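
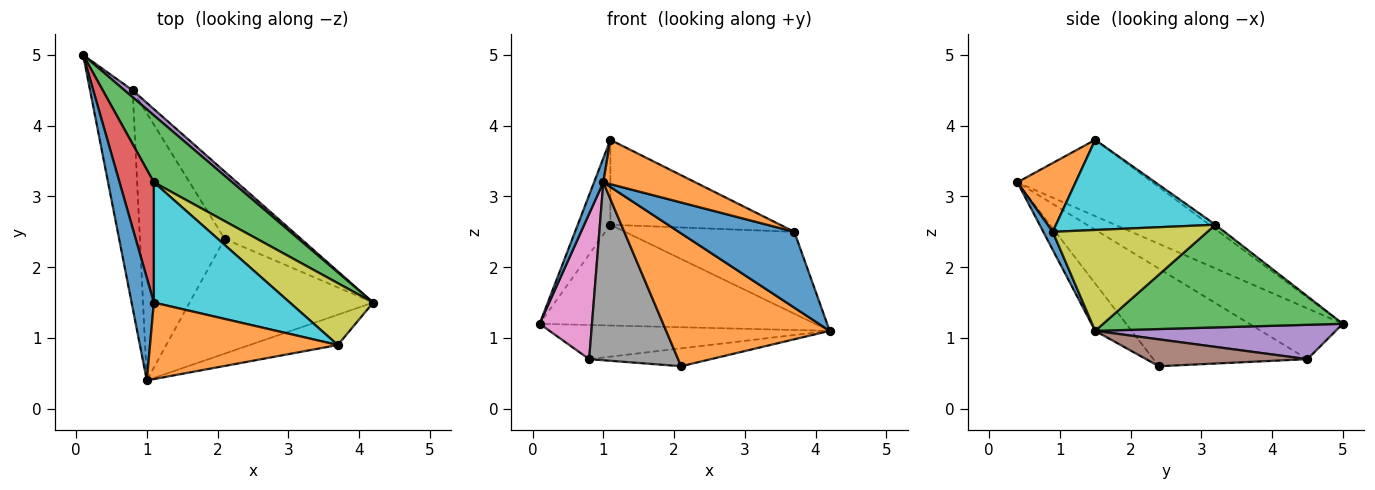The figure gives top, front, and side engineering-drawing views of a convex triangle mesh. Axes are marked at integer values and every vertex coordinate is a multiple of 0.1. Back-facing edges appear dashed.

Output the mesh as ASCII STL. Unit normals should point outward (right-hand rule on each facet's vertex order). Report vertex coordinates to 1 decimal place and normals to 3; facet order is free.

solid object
 facet normal -0.958 -0.066 0.280
  outer loop
   vertex 1.1 1.5 3.8
   vertex 0.1 5.0 1.2
   vertex 1.0 0.4 3.2
  endloop
 endfacet
 facet normal -0.166 -0.746 -0.644
  outer loop
   vertex 2.1 2.4 0.6
   vertex 4.2 1.5 1.1
   vertex 1.0 0.4 3.2
  endloop
 endfacet
 facet normal 0.587 0.674 0.448
  outer loop
   vertex 1.1 3.2 2.6
   vertex 4.2 1.5 1.1
   vertex 0.1 5.0 1.2
  endloop
 endfacet
 facet normal -0.105 0.573 0.812
  outer loop
   vertex 1.1 3.2 2.6
   vertex 0.1 5.0 1.2
   vertex 1.1 1.5 3.8
  endloop
 endfacet
 facet normal 0.644 0.750 0.152
  outer loop
   vertex 0.8 4.5 0.7
   vertex 0.1 5.0 1.2
   vertex 4.2 1.5 1.1
  endloop
 endfacet
 facet normal 0.322 0.243 -0.915
  outer loop
   vertex 0.8 4.5 0.7
   vertex 4.2 1.5 1.1
   vertex 2.1 2.4 0.6
  endloop
 endfacet
 facet normal -0.704 -0.395 -0.591
  outer loop
   vertex 0.8 4.5 0.7
   vertex 1.0 0.4 3.2
   vertex 0.1 5.0 1.2
  endloop
 endfacet
 facet normal -0.692 -0.400 -0.601
  outer loop
   vertex 0.8 4.5 0.7
   vertex 2.1 2.4 0.6
   vertex 1.0 0.4 3.2
  endloop
 endfacet
 facet normal 0.589 0.645 0.487
  outer loop
   vertex 3.7 0.9 2.5
   vertex 4.2 1.5 1.1
   vertex 1.1 3.2 2.6
  endloop
 endfacet
 facet normal 0.476 0.507 0.718
  outer loop
   vertex 3.7 0.9 2.5
   vertex 1.1 3.2 2.6
   vertex 1.1 1.5 3.8
  endloop
 endfacet
 facet normal 0.076 -0.926 -0.370
  outer loop
   vertex 3.7 0.9 2.5
   vertex 1.0 0.4 3.2
   vertex 4.2 1.5 1.1
  endloop
 endfacet
 facet normal 0.302 -0.477 0.825
  outer loop
   vertex 3.7 0.9 2.5
   vertex 1.1 1.5 3.8
   vertex 1.0 0.4 3.2
  endloop
 endfacet
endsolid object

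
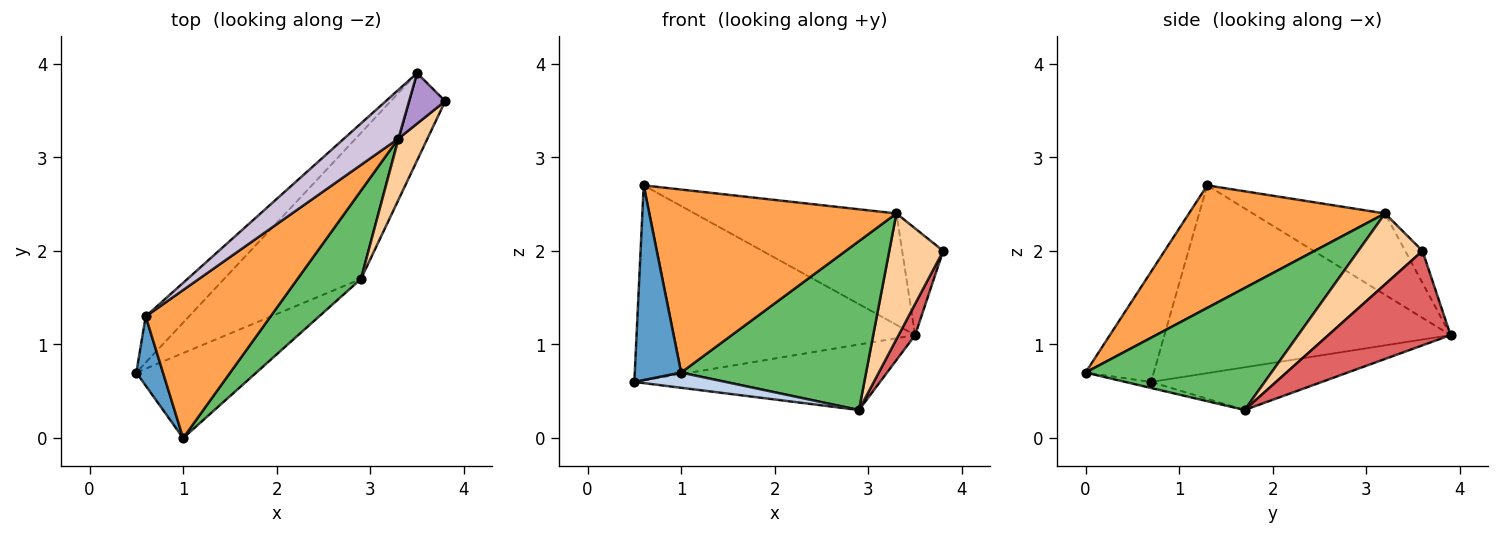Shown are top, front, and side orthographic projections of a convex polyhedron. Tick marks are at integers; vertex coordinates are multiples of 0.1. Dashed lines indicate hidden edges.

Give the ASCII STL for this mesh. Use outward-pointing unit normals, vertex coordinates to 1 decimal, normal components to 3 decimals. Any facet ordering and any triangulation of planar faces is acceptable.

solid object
 facet normal -0.811 -0.551 0.196
  outer loop
   vertex 0.6 1.3 2.7
   vertex 0.5 0.7 0.6
   vertex 1.0 0.0 0.7
  endloop
 endfacet
 facet normal -0.050 -0.176 -0.983
  outer loop
   vertex 2.9 1.7 0.3
   vertex 1.0 0.0 0.7
   vertex 0.5 0.7 0.6
  endloop
 endfacet
 facet normal 0.525 -0.662 0.535
  outer loop
   vertex 3.3 3.2 2.4
   vertex 0.6 1.3 2.7
   vertex 1.0 0.0 0.7
  endloop
 endfacet
 facet normal 0.731 -0.614 0.299
  outer loop
   vertex 3.3 3.2 2.4
   vertex 2.9 1.7 0.3
   vertex 3.8 3.6 2.0
  endloop
 endfacet
 facet normal 0.665 -0.662 0.346
  outer loop
   vertex 3.3 3.2 2.4
   vertex 1.0 0.0 0.7
   vertex 2.9 1.7 0.3
  endloop
 endfacet
 facet normal -0.274 0.394 -0.878
  outer loop
   vertex 3.5 3.9 1.1
   vertex 2.9 1.7 0.3
   vertex 0.5 0.7 0.6
  endloop
 endfacet
 facet normal 0.928 -0.125 -0.351
  outer loop
   vertex 3.5 3.9 1.1
   vertex 3.8 3.6 2.0
   vertex 2.9 1.7 0.3
  endloop
 endfacet
 facet normal -0.707 0.688 -0.163
  outer loop
   vertex 3.5 3.9 1.1
   vertex 0.5 0.7 0.6
   vertex 0.6 1.3 2.7
  endloop
 endfacet
 facet normal -0.356 0.845 0.400
  outer loop
   vertex 3.5 3.9 1.1
   vertex 3.3 3.2 2.4
   vertex 3.8 3.6 2.0
  endloop
 endfacet
 facet normal -0.515 0.786 0.344
  outer loop
   vertex 3.5 3.9 1.1
   vertex 0.6 1.3 2.7
   vertex 3.3 3.2 2.4
  endloop
 endfacet
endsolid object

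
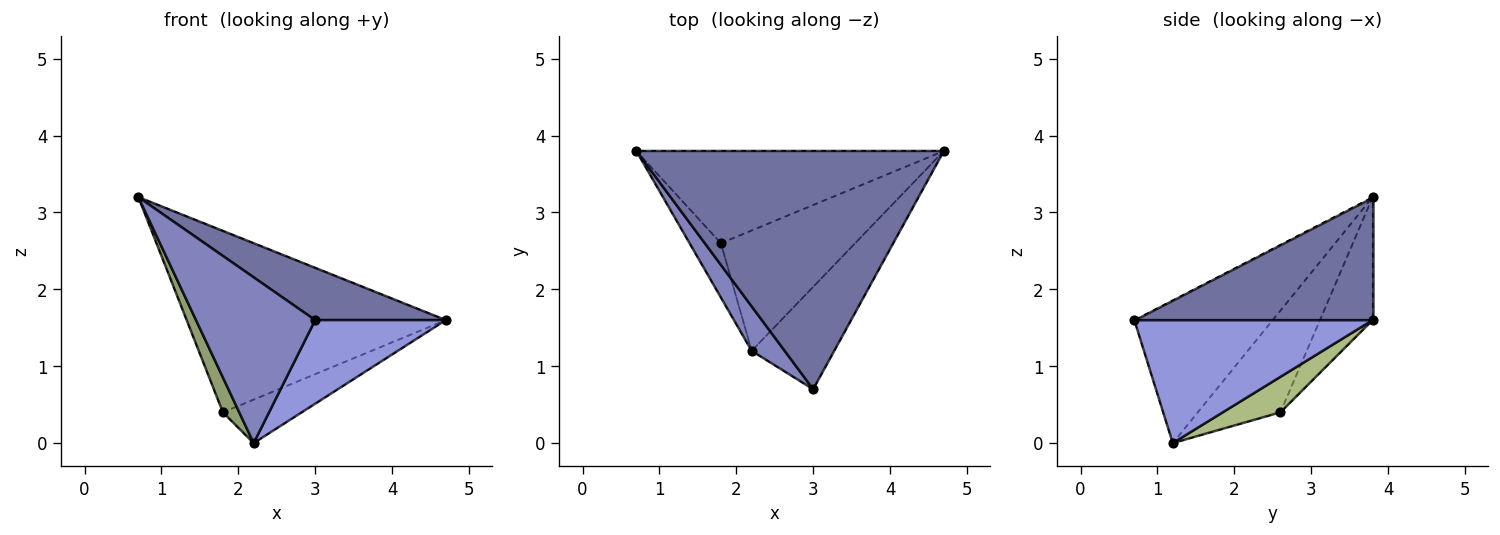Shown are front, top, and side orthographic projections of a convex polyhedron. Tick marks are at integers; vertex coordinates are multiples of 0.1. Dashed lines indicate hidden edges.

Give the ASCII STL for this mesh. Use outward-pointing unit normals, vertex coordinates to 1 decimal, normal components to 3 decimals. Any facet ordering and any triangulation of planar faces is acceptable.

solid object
 facet normal 0.364 -0.200 0.910
  outer loop
   vertex 3.0 0.7 1.6
   vertex 4.7 3.8 1.6
   vertex 0.7 3.8 3.2
  endloop
 endfacet
 facet normal -0.746 -0.643 0.172
  outer loop
   vertex 2.2 1.2 0.0
   vertex 3.0 0.7 1.6
   vertex 0.7 3.8 3.2
  endloop
 endfacet
 facet normal 0.756 -0.414 -0.507
  outer loop
   vertex 2.2 1.2 0.0
   vertex 4.7 3.8 1.6
   vertex 3.0 0.7 1.6
  endloop
 endfacet
 facet normal -0.178 0.877 -0.446
  outer loop
   vertex 1.8 2.6 0.4
   vertex 0.7 3.8 3.2
   vertex 4.7 3.8 1.6
  endloop
 endfacet
 facet normal -0.939 -0.186 -0.289
  outer loop
   vertex 1.8 2.6 0.4
   vertex 2.2 1.2 0.0
   vertex 0.7 3.8 3.2
  endloop
 endfacet
 facet normal 0.241 0.330 -0.913
  outer loop
   vertex 1.8 2.6 0.4
   vertex 4.7 3.8 1.6
   vertex 2.2 1.2 0.0
  endloop
 endfacet
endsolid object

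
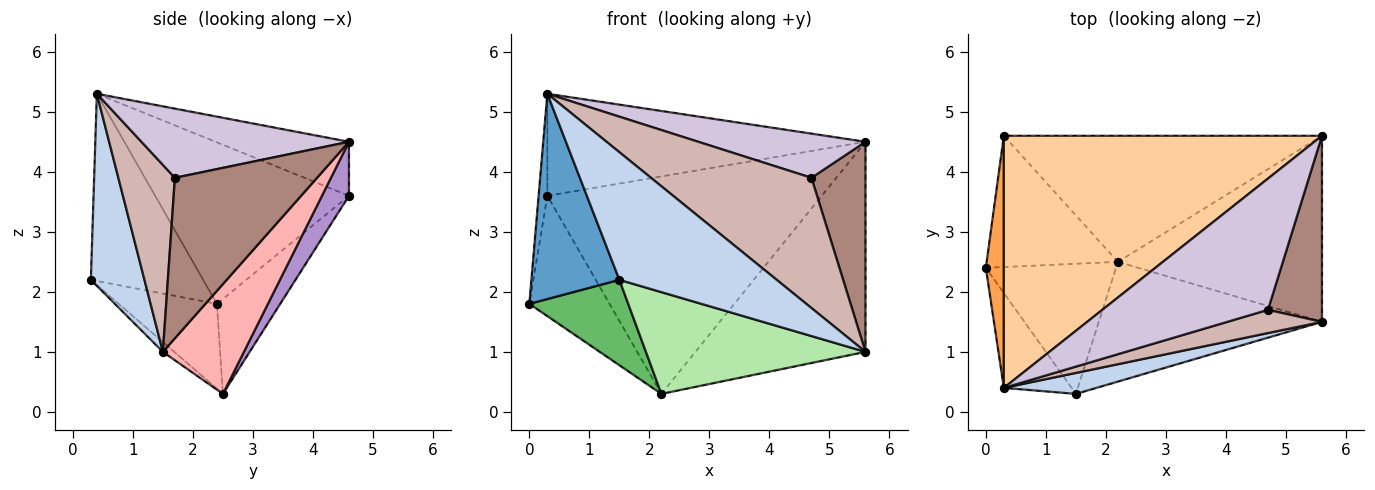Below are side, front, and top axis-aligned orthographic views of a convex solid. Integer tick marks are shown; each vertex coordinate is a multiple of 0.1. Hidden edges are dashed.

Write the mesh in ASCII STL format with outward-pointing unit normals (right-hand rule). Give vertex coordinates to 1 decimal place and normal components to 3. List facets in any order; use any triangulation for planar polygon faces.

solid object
 facet normal -0.757 -0.593 -0.274
  outer loop
   vertex 0.3 0.4 5.3
   vertex 0.0 2.4 1.8
   vertex 1.5 0.3 2.2
  endloop
 endfacet
 facet normal 0.319 -0.935 0.154
  outer loop
   vertex 5.6 1.5 1.0
   vertex 0.3 0.4 5.3
   vertex 1.5 0.3 2.2
  endloop
 endfacet
 facet normal -0.993 0.045 0.111
  outer loop
   vertex 0.3 4.6 3.6
   vertex 0.0 2.4 1.8
   vertex 0.3 0.4 5.3
  endloop
 endfacet
 facet normal -0.155 0.371 0.916
  outer loop
   vertex 0.3 4.6 3.6
   vertex 0.3 0.4 5.3
   vertex 5.6 4.6 4.5
  endloop
 endfacet
 facet normal -0.479 -0.482 -0.734
  outer loop
   vertex 2.2 2.5 0.3
   vertex 1.5 0.3 2.2
   vertex 0.0 2.4 1.8
  endloop
 endfacet
 facet normal -0.034 -0.647 -0.762
  outer loop
   vertex 2.2 2.5 0.3
   vertex 5.6 1.5 1.0
   vertex 1.5 0.3 2.2
  endloop
 endfacet
 facet normal -0.471 0.596 -0.650
  outer loop
   vertex 2.2 2.5 0.3
   vertex 0.0 2.4 1.8
   vertex 0.3 4.6 3.6
  endloop
 endfacet
 facet normal 0.336 0.705 -0.624
  outer loop
   vertex 2.2 2.5 0.3
   vertex 5.6 4.6 4.5
   vertex 5.6 1.5 1.0
  endloop
 endfacet
 facet normal 0.085 0.862 -0.500
  outer loop
   vertex 2.2 2.5 0.3
   vertex 0.3 4.6 3.6
   vertex 5.6 4.6 4.5
  endloop
 endfacet
 facet normal 0.368 -0.297 0.881
  outer loop
   vertex 4.7 1.7 3.9
   vertex 5.6 4.6 4.5
   vertex 0.3 0.4 5.3
  endloop
 endfacet
 facet normal 0.892 -0.339 0.300
  outer loop
   vertex 4.7 1.7 3.9
   vertex 5.6 1.5 1.0
   vertex 5.6 4.6 4.5
  endloop
 endfacet
 facet normal 0.328 -0.930 0.166
  outer loop
   vertex 4.7 1.7 3.9
   vertex 0.3 0.4 5.3
   vertex 5.6 1.5 1.0
  endloop
 endfacet
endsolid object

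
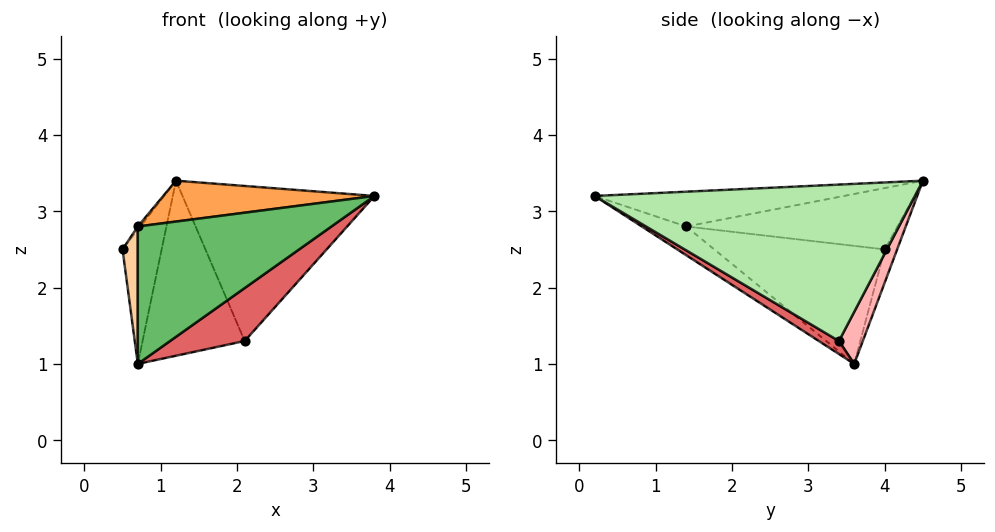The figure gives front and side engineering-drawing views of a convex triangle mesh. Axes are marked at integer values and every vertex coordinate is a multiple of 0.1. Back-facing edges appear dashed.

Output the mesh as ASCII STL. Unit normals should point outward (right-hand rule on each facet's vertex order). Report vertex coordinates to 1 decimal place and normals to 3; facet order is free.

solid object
 facet normal -0.290 0.914 -0.282
  outer loop
   vertex 0.7 3.6 1.0
   vertex 0.5 4.0 2.5
   vertex 1.2 4.5 3.4
  endloop
 endfacet
 facet normal -0.792 0.010 0.611
  outer loop
   vertex 0.7 1.4 2.8
   vertex 1.2 4.5 3.4
   vertex 0.5 4.0 2.5
  endloop
 endfacet
 facet normal -0.186 -0.158 0.970
  outer loop
   vertex 0.7 1.4 2.8
   vertex 3.8 0.2 3.2
   vertex 1.2 4.5 3.4
  endloop
 endfacet
 facet normal -0.990 -0.089 -0.108
  outer loop
   vertex 0.7 1.4 2.8
   vertex 0.5 4.0 2.5
   vertex 0.7 3.6 1.0
  endloop
 endfacet
 facet normal -0.144 -0.627 -0.766
  outer loop
   vertex 0.7 1.4 2.8
   vertex 0.7 3.6 1.0
   vertex 3.8 0.2 3.2
  endloop
 endfacet
 facet normal 0.854 0.512 0.098
  outer loop
   vertex 2.1 3.4 1.3
   vertex 1.2 4.5 3.4
   vertex 3.8 0.2 3.2
  endloop
 endfacet
 facet normal 0.123 -0.457 -0.881
  outer loop
   vertex 2.1 3.4 1.3
   vertex 3.8 0.2 3.2
   vertex 0.7 3.6 1.0
  endloop
 endfacet
 facet normal 0.210 0.900 -0.381
  outer loop
   vertex 2.1 3.4 1.3
   vertex 0.7 3.6 1.0
   vertex 1.2 4.5 3.4
  endloop
 endfacet
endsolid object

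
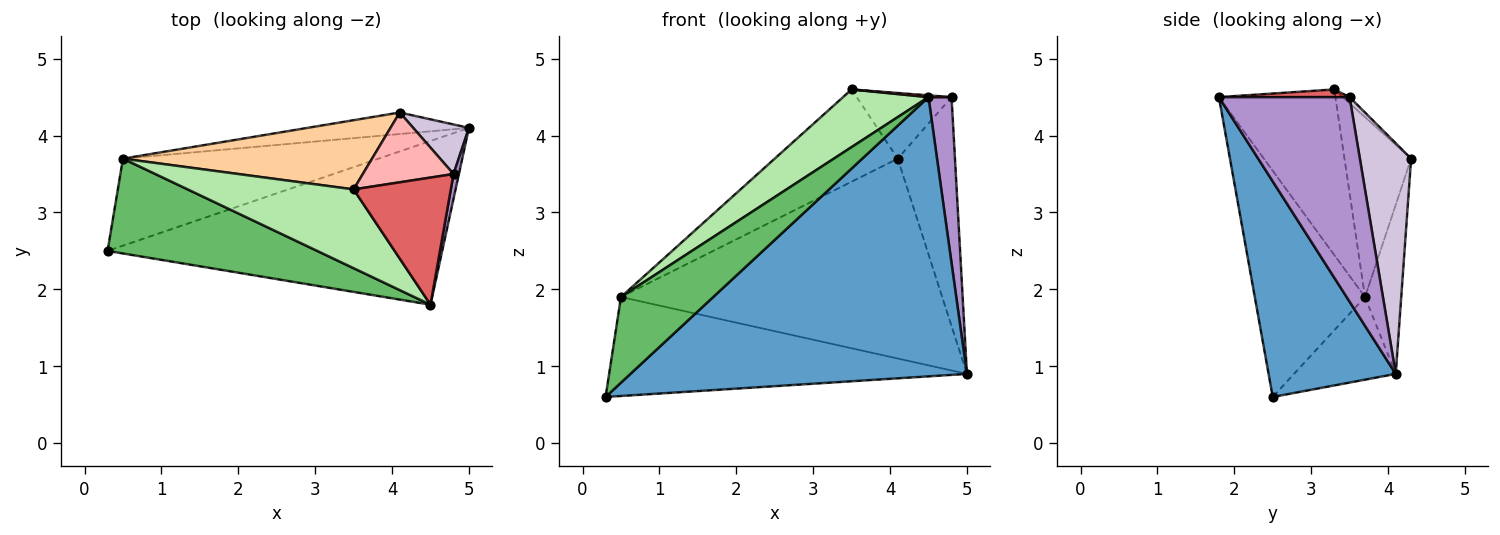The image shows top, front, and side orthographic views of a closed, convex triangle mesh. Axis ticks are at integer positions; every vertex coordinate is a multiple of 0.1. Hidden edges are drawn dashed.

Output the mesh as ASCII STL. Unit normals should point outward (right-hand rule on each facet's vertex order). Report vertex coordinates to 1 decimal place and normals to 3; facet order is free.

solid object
 facet normal 0.310 -0.820 -0.481
  outer loop
   vertex 4.5 1.8 4.5
   vertex 0.3 2.5 0.6
   vertex 5.0 4.1 0.9
  endloop
 endfacet
 facet normal -0.209 0.734 -0.646
  outer loop
   vertex 0.5 3.7 1.9
   vertex 5.0 4.1 0.9
   vertex 0.3 2.5 0.6
  endloop
 endfacet
 facet normal -0.111 0.988 -0.106
  outer loop
   vertex 0.5 3.7 1.9
   vertex 4.1 4.3 3.7
   vertex 5.0 4.1 0.9
  endloop
 endfacet
 facet normal -0.398 0.734 0.551
  outer loop
   vertex 0.5 3.7 1.9
   vertex 3.5 3.3 4.6
   vertex 4.1 4.3 3.7
  endloop
 endfacet
 facet normal -0.625 -0.523 0.579
  outer loop
   vertex 0.5 3.7 1.9
   vertex 0.3 2.5 0.6
   vertex 4.5 1.8 4.5
  endloop
 endfacet
 facet normal -0.627 -0.460 0.629
  outer loop
   vertex 0.5 3.7 1.9
   vertex 4.5 1.8 4.5
   vertex 3.5 3.3 4.6
  endloop
 endfacet
 facet normal 0.079 -0.014 0.997
  outer loop
   vertex 4.8 3.5 4.5
   vertex 3.5 3.3 4.6
   vertex 4.5 1.8 4.5
  endloop
 endfacet
 facet normal -0.049 0.684 0.727
  outer loop
   vertex 4.8 3.5 4.5
   vertex 4.1 4.3 3.7
   vertex 3.5 3.3 4.6
  endloop
 endfacet
 facet normal 0.984 -0.174 0.026
  outer loop
   vertex 4.8 3.5 4.5
   vertex 4.5 1.8 4.5
   vertex 5.0 4.1 0.9
  endloop
 endfacet
 facet normal 0.659 0.735 0.159
  outer loop
   vertex 4.8 3.5 4.5
   vertex 5.0 4.1 0.9
   vertex 4.1 4.3 3.7
  endloop
 endfacet
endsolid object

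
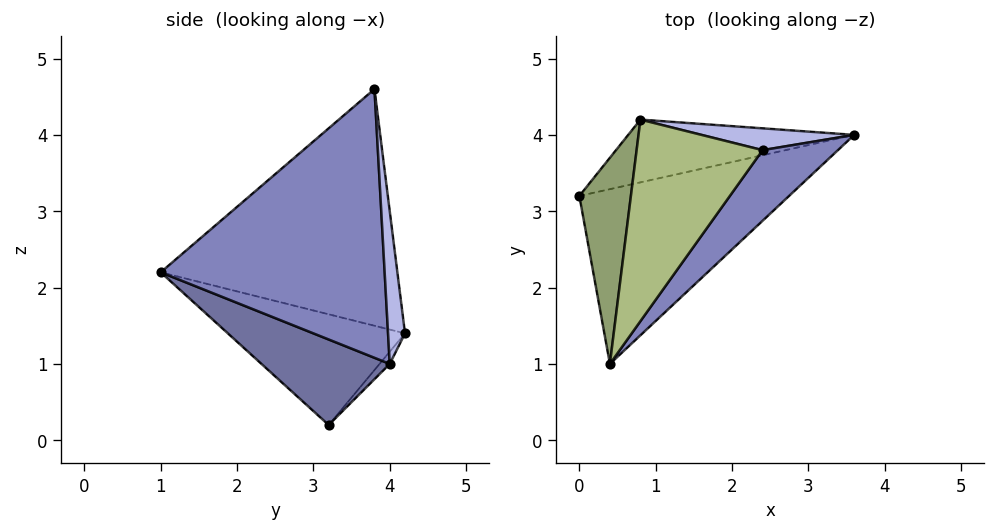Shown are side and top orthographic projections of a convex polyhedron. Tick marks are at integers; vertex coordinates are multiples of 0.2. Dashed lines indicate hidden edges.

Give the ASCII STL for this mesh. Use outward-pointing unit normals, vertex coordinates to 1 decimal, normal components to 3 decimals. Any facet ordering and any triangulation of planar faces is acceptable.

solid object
 facet normal 0.299 -0.612 -0.733
  outer loop
   vertex 0.4 1.0 2.2
   vertex 0.0 3.2 0.2
   vertex 3.6 4.0 1.0
  endloop
 endfacet
 facet normal 0.709 -0.677 0.199
  outer loop
   vertex 2.4 3.8 4.6
   vertex 0.4 1.0 2.2
   vertex 3.6 4.0 1.0
  endloop
 endfacet
 facet normal -0.034 0.779 -0.626
  outer loop
   vertex 0.8 4.2 1.4
   vertex 3.6 4.0 1.0
   vertex 0.0 3.2 0.2
  endloop
 endfacet
 facet normal 0.083 0.993 0.083
  outer loop
   vertex 0.8 4.2 1.4
   vertex 2.4 3.8 4.6
   vertex 3.6 4.0 1.0
  endloop
 endfacet
 facet normal -0.886 0.214 0.412
  outer loop
   vertex 0.8 4.2 1.4
   vertex 0.0 3.2 0.2
   vertex 0.4 1.0 2.2
  endloop
 endfacet
 facet normal -0.861 0.222 0.458
  outer loop
   vertex 0.8 4.2 1.4
   vertex 0.4 1.0 2.2
   vertex 2.4 3.8 4.6
  endloop
 endfacet
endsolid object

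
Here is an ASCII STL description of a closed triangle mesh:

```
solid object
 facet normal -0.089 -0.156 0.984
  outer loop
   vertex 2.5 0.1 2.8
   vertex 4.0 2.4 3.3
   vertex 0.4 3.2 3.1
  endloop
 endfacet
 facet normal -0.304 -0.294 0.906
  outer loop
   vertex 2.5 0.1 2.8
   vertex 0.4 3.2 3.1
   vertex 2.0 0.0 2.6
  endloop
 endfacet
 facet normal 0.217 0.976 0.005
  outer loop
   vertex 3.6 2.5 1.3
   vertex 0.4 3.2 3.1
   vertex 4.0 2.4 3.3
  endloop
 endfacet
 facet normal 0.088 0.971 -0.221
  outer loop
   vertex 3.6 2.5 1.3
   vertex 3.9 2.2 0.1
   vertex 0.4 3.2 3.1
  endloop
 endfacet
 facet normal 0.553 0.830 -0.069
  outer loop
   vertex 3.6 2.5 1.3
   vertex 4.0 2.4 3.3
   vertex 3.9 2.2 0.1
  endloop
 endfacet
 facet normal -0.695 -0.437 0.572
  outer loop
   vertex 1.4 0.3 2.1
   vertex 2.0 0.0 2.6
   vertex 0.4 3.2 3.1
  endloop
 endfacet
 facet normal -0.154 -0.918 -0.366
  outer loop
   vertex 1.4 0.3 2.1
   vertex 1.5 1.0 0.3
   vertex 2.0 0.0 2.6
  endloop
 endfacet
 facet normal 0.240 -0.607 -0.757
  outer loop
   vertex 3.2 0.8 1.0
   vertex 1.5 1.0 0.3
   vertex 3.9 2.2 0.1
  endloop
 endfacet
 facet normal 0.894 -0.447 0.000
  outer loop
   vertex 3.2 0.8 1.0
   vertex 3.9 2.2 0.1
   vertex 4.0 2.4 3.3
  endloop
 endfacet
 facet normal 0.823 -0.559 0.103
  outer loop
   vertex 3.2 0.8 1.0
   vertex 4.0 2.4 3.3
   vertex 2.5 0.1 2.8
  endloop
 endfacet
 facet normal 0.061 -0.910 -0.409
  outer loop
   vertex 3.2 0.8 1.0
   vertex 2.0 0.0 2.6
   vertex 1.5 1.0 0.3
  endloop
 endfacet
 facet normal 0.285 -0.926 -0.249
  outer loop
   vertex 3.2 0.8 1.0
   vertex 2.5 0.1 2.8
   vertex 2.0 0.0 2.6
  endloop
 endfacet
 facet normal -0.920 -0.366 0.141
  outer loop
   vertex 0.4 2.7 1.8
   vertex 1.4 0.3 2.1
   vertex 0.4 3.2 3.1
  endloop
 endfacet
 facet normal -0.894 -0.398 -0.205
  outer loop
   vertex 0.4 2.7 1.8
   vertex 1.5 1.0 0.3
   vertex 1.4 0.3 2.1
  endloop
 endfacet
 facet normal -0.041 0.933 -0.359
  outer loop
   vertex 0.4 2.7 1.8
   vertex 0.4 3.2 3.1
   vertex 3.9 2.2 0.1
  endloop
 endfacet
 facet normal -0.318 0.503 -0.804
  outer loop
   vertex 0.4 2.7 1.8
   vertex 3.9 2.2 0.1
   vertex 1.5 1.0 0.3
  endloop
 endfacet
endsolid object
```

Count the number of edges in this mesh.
24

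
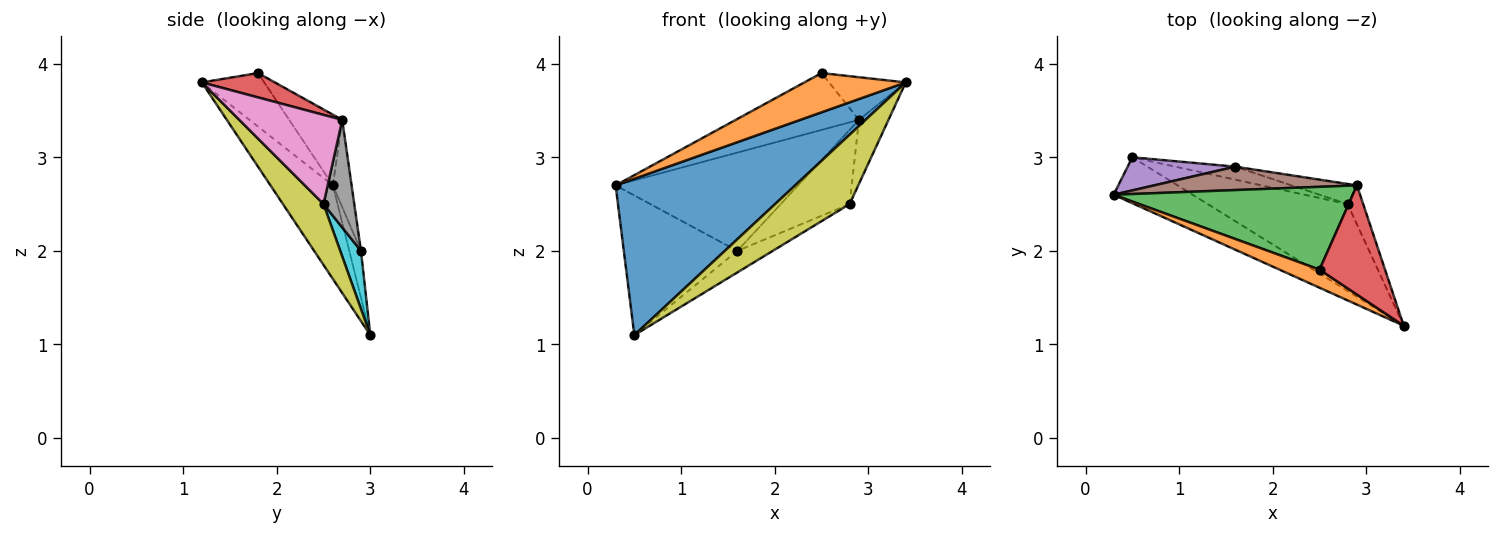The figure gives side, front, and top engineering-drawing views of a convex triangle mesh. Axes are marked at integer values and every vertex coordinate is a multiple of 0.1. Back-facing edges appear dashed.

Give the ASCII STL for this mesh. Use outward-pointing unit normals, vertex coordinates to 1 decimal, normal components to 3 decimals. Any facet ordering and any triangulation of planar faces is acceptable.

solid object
 facet normal -0.316 -0.910 -0.267
  outer loop
   vertex 0.5 3.0 1.1
   vertex 3.4 1.2 3.8
   vertex 0.3 2.6 2.7
  endloop
 endfacet
 facet normal -0.488 -0.793 0.366
  outer loop
   vertex 2.5 1.8 3.9
   vertex 0.3 2.6 2.7
   vertex 3.4 1.2 3.8
  endloop
 endfacet
 facet normal -0.237 0.550 0.801
  outer loop
   vertex 2.9 2.7 3.4
   vertex 0.3 2.6 2.7
   vertex 2.5 1.8 3.9
  endloop
 endfacet
 facet normal 0.327 0.344 0.880
  outer loop
   vertex 2.9 2.7 3.4
   vertex 2.5 1.8 3.9
   vertex 3.4 1.2 3.8
  endloop
 endfacet
 facet normal -0.100 0.968 0.230
  outer loop
   vertex 1.6 2.9 2.0
   vertex 0.5 3.0 1.1
   vertex 0.3 2.6 2.7
  endloop
 endfacet
 facet normal -0.099 0.968 0.230
  outer loop
   vertex 1.6 2.9 2.0
   vertex 0.3 2.6 2.7
   vertex 2.9 2.7 3.4
  endloop
 endfacet
 facet normal 0.948 0.272 -0.166
  outer loop
   vertex 2.8 2.5 2.5
   vertex 2.9 2.7 3.4
   vertex 3.4 1.2 3.8
  endloop
 endfacet
 facet normal 0.396 0.886 -0.241
  outer loop
   vertex 2.8 2.5 2.5
   vertex 1.6 2.9 2.0
   vertex 2.9 2.7 3.4
  endloop
 endfacet
 facet normal 0.322 -0.591 -0.740
  outer loop
   vertex 2.8 2.5 2.5
   vertex 3.4 1.2 3.8
   vertex 0.5 3.0 1.1
  endloop
 endfacet
 facet normal 0.448 0.765 -0.462
  outer loop
   vertex 2.8 2.5 2.5
   vertex 0.5 3.0 1.1
   vertex 1.6 2.9 2.0
  endloop
 endfacet
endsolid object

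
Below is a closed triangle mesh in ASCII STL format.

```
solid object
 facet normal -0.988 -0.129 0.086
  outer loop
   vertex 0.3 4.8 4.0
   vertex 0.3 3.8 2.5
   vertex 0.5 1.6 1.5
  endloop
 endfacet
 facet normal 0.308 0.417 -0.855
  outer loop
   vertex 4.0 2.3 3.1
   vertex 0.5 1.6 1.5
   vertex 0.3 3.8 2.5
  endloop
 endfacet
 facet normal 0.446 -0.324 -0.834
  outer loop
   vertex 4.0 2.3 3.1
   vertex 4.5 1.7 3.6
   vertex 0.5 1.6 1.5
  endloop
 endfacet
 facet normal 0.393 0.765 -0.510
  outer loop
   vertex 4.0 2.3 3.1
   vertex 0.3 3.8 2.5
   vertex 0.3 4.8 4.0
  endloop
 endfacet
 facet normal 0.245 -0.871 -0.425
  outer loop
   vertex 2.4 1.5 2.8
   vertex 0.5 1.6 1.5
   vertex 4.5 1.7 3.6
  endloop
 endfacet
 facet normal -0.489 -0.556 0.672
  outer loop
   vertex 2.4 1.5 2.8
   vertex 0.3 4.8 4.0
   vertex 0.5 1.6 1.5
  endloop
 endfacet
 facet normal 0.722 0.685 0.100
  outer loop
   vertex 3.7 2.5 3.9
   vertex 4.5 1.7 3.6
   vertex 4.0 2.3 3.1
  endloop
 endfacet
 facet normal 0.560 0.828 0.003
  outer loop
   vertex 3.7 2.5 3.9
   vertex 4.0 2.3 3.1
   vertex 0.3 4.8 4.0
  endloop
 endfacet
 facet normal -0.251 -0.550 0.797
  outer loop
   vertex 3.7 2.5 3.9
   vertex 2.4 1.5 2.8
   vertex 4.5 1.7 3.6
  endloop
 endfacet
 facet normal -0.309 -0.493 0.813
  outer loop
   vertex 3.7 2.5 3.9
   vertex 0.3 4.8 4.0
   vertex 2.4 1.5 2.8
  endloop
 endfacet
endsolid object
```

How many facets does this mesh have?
10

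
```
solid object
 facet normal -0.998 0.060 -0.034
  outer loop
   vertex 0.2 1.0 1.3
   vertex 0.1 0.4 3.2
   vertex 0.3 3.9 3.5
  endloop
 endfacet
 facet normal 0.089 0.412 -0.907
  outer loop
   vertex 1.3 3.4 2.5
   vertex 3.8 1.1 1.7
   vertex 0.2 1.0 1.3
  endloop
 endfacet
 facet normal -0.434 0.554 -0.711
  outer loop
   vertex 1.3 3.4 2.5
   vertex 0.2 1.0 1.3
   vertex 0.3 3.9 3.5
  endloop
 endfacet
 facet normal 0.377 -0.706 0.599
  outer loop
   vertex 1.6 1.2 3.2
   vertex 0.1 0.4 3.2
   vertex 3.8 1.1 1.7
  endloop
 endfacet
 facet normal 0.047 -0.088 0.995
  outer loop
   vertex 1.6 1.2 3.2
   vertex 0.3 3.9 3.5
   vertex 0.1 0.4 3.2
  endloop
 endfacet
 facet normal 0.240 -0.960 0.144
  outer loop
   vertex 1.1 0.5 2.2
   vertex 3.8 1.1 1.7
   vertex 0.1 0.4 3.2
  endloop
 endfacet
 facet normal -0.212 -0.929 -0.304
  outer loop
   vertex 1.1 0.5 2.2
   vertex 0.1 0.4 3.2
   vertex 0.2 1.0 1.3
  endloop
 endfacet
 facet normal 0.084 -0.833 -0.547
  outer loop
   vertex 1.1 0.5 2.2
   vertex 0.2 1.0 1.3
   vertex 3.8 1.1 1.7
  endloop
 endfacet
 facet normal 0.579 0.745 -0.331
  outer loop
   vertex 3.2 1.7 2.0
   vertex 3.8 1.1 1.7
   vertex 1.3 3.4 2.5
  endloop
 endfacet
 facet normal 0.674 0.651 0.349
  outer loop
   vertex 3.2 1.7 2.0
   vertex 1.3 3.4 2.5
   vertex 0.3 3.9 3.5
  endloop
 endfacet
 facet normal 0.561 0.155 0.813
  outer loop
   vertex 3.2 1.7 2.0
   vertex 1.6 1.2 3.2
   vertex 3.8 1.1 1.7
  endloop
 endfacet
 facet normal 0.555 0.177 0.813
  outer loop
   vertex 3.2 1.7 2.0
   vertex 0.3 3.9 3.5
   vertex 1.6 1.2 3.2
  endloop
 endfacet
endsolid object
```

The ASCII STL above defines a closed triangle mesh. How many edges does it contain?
18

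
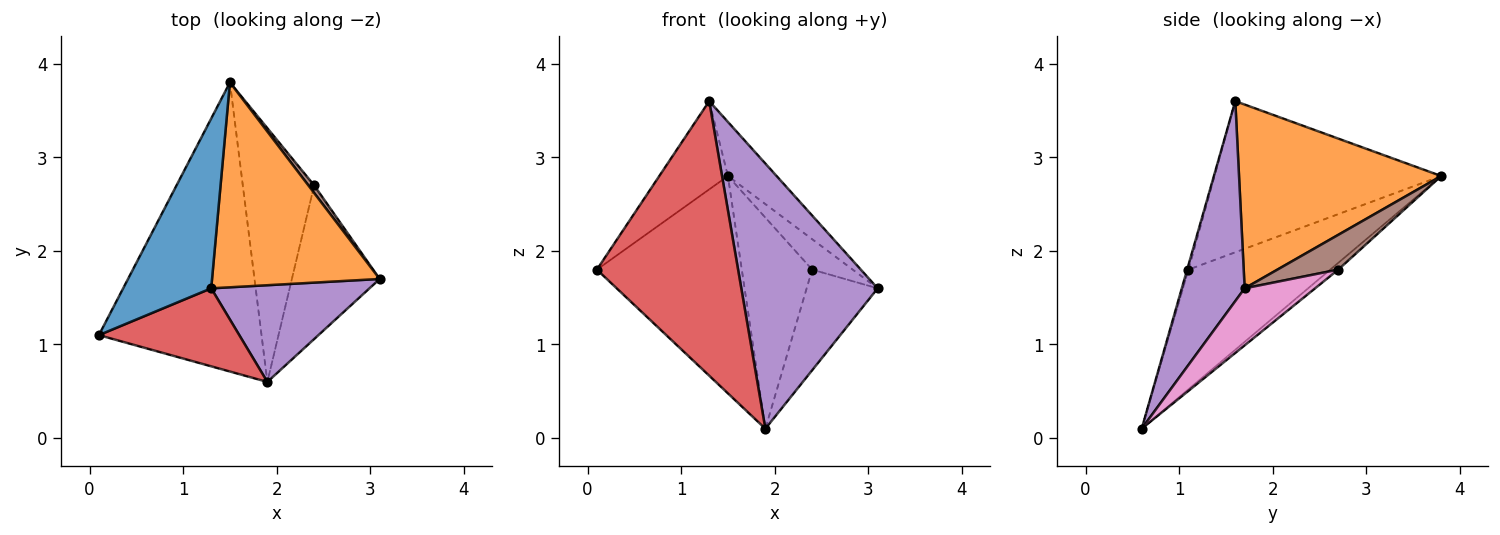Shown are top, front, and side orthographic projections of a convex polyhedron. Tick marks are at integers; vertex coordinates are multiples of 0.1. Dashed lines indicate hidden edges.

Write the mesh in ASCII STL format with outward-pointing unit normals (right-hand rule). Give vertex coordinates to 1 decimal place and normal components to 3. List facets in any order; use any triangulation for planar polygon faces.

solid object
 facet normal -0.836 0.253 0.487
  outer loop
   vertex 1.3 1.6 3.6
   vertex 1.5 3.8 2.8
   vertex 0.1 1.1 1.8
  endloop
 endfacet
 facet normal 0.727 0.175 0.663
  outer loop
   vertex 1.3 1.6 3.6
   vertex 3.1 1.7 1.6
   vertex 1.5 3.8 2.8
  endloop
 endfacet
 facet normal -0.507 0.518 -0.689
  outer loop
   vertex 1.9 0.6 0.1
   vertex 0.1 1.1 1.8
   vertex 1.5 3.8 2.8
  endloop
 endfacet
 facet normal -0.009 -0.962 0.273
  outer loop
   vertex 1.9 0.6 0.1
   vertex 1.3 1.6 3.6
   vertex 0.1 1.1 1.8
  endloop
 endfacet
 facet normal 0.397 -0.862 0.314
  outer loop
   vertex 1.9 0.6 0.1
   vertex 3.1 1.7 1.6
   vertex 1.3 1.6 3.6
  endloop
 endfacet
 facet normal 0.824 0.549 0.137
  outer loop
   vertex 2.4 2.7 1.8
   vertex 1.5 3.8 2.8
   vertex 3.1 1.7 1.6
  endloop
 endfacet
 facet normal 0.478 0.481 -0.735
  outer loop
   vertex 2.4 2.7 1.8
   vertex 3.1 1.7 1.6
   vertex 1.9 0.6 0.1
  endloop
 endfacet
 facet normal -0.072 0.638 -0.767
  outer loop
   vertex 2.4 2.7 1.8
   vertex 1.9 0.6 0.1
   vertex 1.5 3.8 2.8
  endloop
 endfacet
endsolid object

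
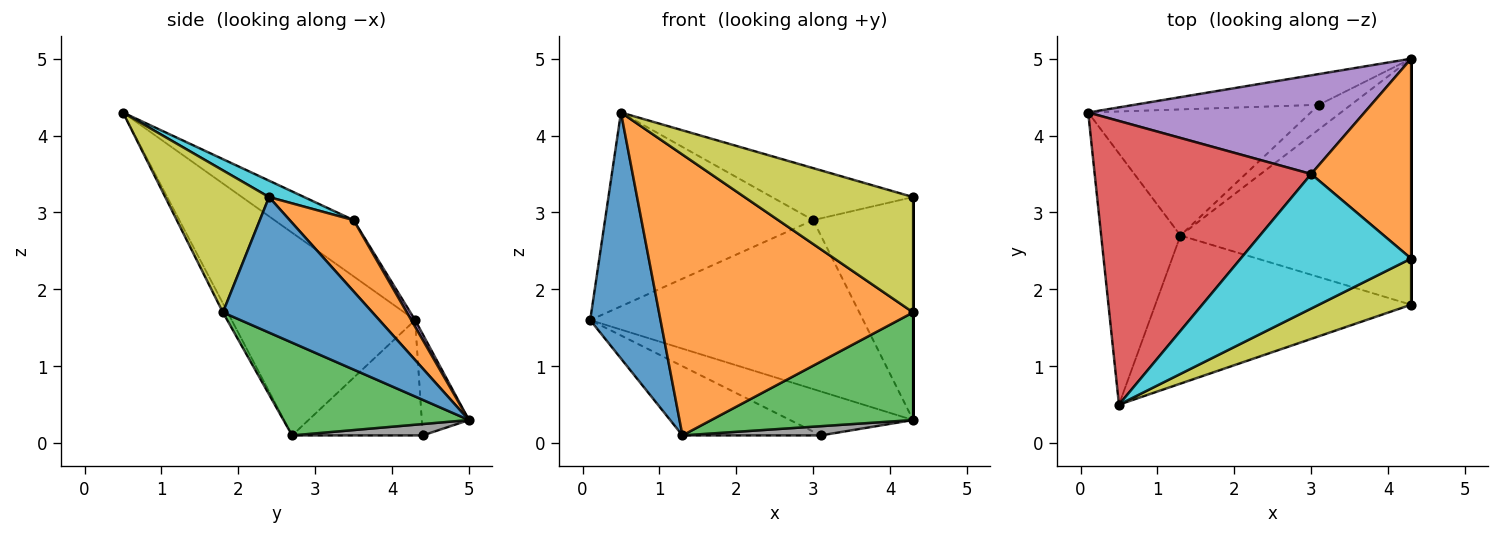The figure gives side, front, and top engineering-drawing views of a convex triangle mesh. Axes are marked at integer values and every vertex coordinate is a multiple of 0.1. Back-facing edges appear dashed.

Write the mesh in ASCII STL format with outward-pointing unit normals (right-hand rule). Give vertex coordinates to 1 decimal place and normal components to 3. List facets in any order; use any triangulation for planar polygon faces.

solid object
 facet normal -0.877 -0.336 -0.343
  outer loop
   vertex 1.3 2.7 0.1
   vertex 0.5 0.5 4.3
   vertex 0.1 4.3 1.6
  endloop
 endfacet
 facet normal -0.017 -0.884 -0.466
  outer loop
   vertex 1.3 2.7 0.1
   vertex 4.3 1.8 1.7
   vertex 0.5 0.5 4.3
  endloop
 endfacet
 facet normal 0.346 -0.376 -0.860
  outer loop
   vertex 1.3 2.7 0.1
   vertex 4.3 5.0 0.3
   vertex 4.3 1.8 1.7
  endloop
 endfacet
 facet normal -0.210 0.552 0.807
  outer loop
   vertex 3.0 3.5 2.9
   vertex 0.1 4.3 1.6
   vertex 0.5 0.5 4.3
  endloop
 endfacet
 facet normal 0.012 0.863 0.504
  outer loop
   vertex 3.0 3.5 2.9
   vertex 4.3 5.0 0.3
   vertex 0.1 4.3 1.6
  endloop
 endfacet
 facet normal -0.300 0.782 -0.547
  outer loop
   vertex 3.1 4.4 0.1
   vertex 0.1 4.3 1.6
   vertex 4.3 5.0 0.3
  endloop
 endfacet
 facet normal -0.414 0.438 -0.798
  outer loop
   vertex 3.1 4.4 0.1
   vertex 1.3 2.7 0.1
   vertex 0.1 4.3 1.6
  endloop
 endfacet
 facet normal 0.315 -0.333 -0.889
  outer loop
   vertex 3.1 4.4 0.1
   vertex 4.3 5.0 0.3
   vertex 1.3 2.7 0.1
  endloop
 endfacet
 facet normal 0.496 -0.806 0.322
  outer loop
   vertex 4.3 2.4 3.2
   vertex 0.5 0.5 4.3
   vertex 4.3 1.8 1.7
  endloop
 endfacet
 facet normal 0.089 0.359 0.929
  outer loop
   vertex 4.3 2.4 3.2
   vertex 3.0 3.5 2.9
   vertex 0.5 0.5 4.3
  endloop
 endfacet
 facet normal 1.000 0.000 0.000
  outer loop
   vertex 4.3 2.4 3.2
   vertex 4.3 1.8 1.7
   vertex 4.3 5.0 0.3
  endloop
 endfacet
 facet normal 0.430 0.672 0.603
  outer loop
   vertex 4.3 2.4 3.2
   vertex 4.3 5.0 0.3
   vertex 3.0 3.5 2.9
  endloop
 endfacet
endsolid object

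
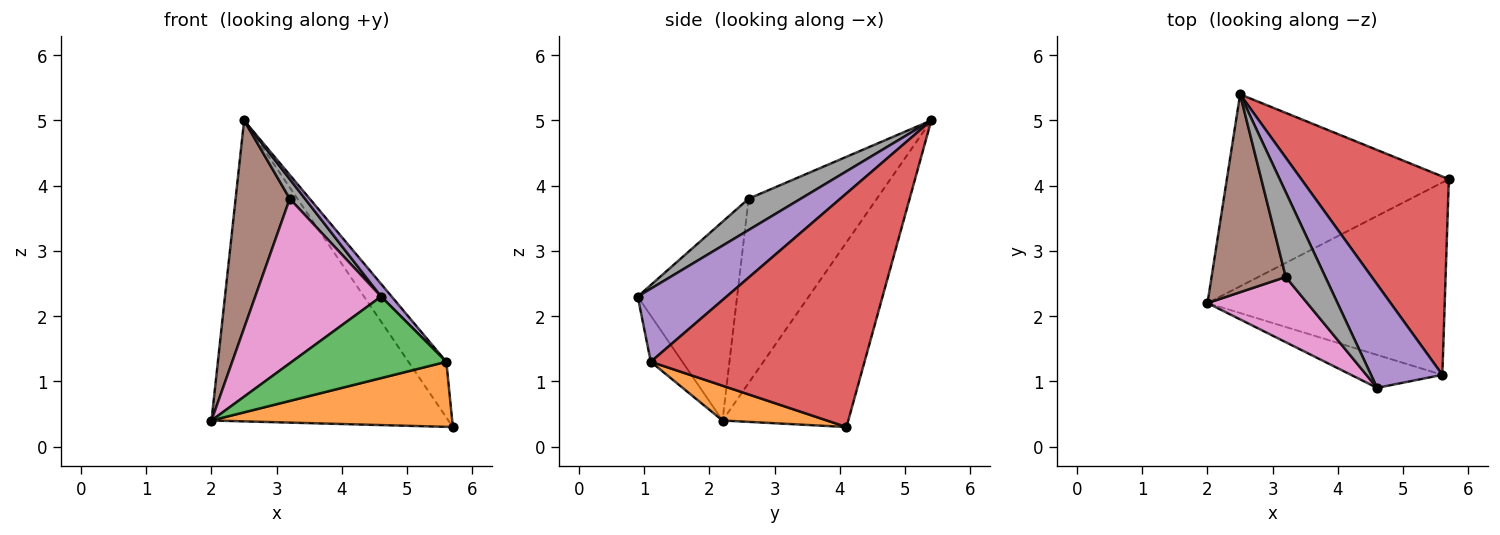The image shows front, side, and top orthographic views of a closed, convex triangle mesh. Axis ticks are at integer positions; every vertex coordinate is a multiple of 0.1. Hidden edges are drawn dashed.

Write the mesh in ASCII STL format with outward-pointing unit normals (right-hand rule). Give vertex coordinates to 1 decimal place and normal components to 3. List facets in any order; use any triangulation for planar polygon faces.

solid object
 facet normal -0.408 0.770 -0.491
  outer loop
   vertex 2.5 5.4 5.0
   vertex 5.7 4.1 0.3
   vertex 2.0 2.2 0.4
  endloop
 endfacet
 facet normal 0.138 -0.317 -0.938
  outer loop
   vertex 5.6 1.1 1.3
   vertex 2.0 2.2 0.4
   vertex 5.7 4.1 0.3
  endloop
 endfacet
 facet normal -0.186 -0.911 -0.368
  outer loop
   vertex 5.6 1.1 1.3
   vertex 4.6 0.9 2.3
   vertex 2.0 2.2 0.4
  endloop
 endfacet
 facet normal 0.836 0.148 0.528
  outer loop
   vertex 5.6 1.1 1.3
   vertex 5.7 4.1 0.3
   vertex 2.5 5.4 5.0
  endloop
 endfacet
 facet normal 0.713 -0.085 0.696
  outer loop
   vertex 5.6 1.1 1.3
   vertex 2.5 5.4 5.0
   vertex 4.6 0.9 2.3
  endloop
 endfacet
 facet normal -0.864 -0.365 0.348
  outer loop
   vertex 3.2 2.6 3.8
   vertex 2.5 5.4 5.0
   vertex 2.0 2.2 0.4
  endloop
 endfacet
 facet normal -0.592 -0.749 0.297
  outer loop
   vertex 3.2 2.6 3.8
   vertex 2.0 2.2 0.4
   vertex 4.6 0.9 2.3
  endloop
 endfacet
 facet normal 0.611 -0.178 0.772
  outer loop
   vertex 3.2 2.6 3.8
   vertex 4.6 0.9 2.3
   vertex 2.5 5.4 5.0
  endloop
 endfacet
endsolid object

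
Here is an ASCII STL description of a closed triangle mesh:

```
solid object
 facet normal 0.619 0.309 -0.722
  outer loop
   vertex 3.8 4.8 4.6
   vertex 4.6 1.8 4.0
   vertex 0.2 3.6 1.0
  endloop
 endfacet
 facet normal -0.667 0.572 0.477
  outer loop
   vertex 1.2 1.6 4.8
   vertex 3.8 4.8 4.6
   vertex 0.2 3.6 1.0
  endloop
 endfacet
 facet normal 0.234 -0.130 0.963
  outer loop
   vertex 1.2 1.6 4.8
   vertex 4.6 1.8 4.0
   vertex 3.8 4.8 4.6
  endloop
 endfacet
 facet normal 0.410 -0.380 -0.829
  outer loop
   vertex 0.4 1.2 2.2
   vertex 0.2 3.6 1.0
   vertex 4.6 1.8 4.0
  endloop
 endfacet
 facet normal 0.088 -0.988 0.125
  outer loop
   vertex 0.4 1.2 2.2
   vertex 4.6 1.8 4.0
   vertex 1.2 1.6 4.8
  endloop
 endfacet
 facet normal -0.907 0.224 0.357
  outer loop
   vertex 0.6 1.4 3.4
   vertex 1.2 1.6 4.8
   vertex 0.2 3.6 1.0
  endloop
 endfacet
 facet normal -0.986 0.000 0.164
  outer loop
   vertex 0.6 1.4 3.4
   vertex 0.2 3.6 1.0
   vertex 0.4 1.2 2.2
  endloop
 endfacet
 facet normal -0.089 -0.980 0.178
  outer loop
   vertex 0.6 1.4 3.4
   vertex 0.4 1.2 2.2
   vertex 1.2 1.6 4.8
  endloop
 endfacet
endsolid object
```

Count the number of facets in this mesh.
8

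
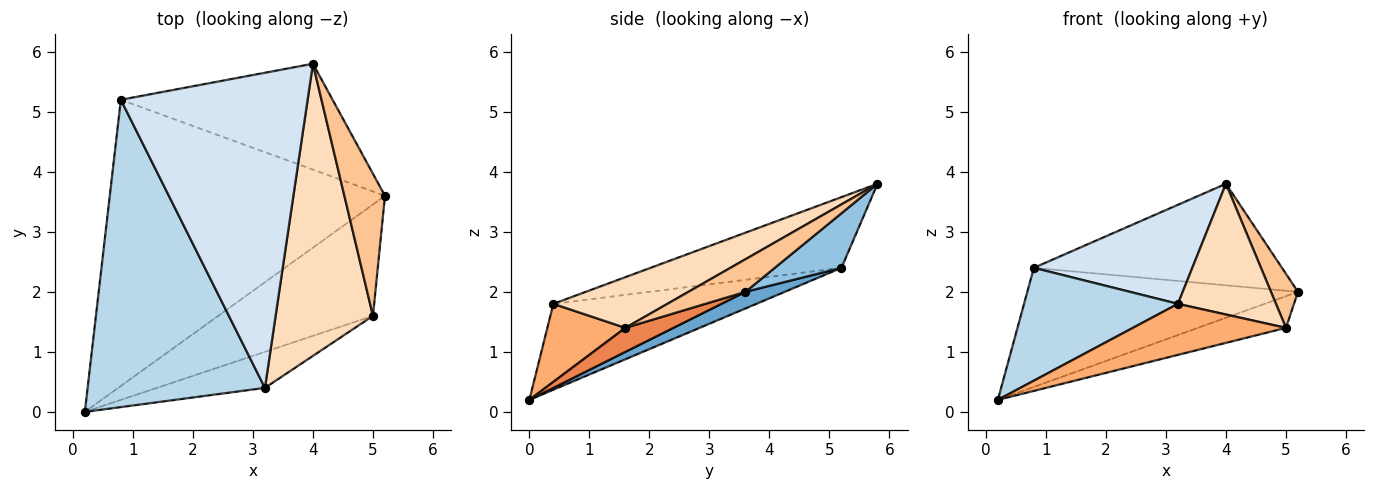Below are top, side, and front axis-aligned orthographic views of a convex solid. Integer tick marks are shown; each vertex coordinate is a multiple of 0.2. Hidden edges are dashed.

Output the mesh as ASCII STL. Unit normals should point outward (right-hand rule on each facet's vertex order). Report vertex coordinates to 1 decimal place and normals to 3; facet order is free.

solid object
 facet normal 0.056 0.384 -0.922
  outer loop
   vertex 0.8 5.2 2.4
   vertex 5.2 3.6 2.0
   vertex 0.2 0.0 0.2
  endloop
 endfacet
 facet normal 0.183 0.680 -0.710
  outer loop
   vertex 0.8 5.2 2.4
   vertex 4.0 5.8 3.8
   vertex 5.2 3.6 2.0
  endloop
 endfacet
 facet normal -0.414 -0.314 0.855
  outer loop
   vertex 0.8 5.2 2.4
   vertex 0.2 0.0 0.2
   vertex 3.2 0.4 1.8
  endloop
 endfacet
 facet normal -0.340 -0.282 0.897
  outer loop
   vertex 0.8 5.2 2.4
   vertex 3.2 0.4 1.8
   vertex 4.0 5.8 3.8
  endloop
 endfacet
 facet normal 0.148 0.271 -0.951
  outer loop
   vertex 5.0 1.6 1.4
   vertex 0.2 0.0 0.2
   vertex 5.2 3.6 2.0
  endloop
 endfacet
 facet normal 0.384 -0.754 -0.532
  outer loop
   vertex 5.0 1.6 1.4
   vertex 3.2 0.4 1.8
   vertex 0.2 0.0 0.2
  endloop
 endfacet
 facet normal 0.600 -0.284 0.748
  outer loop
   vertex 5.0 1.6 1.4
   vertex 5.2 3.6 2.0
   vertex 4.0 5.8 3.8
  endloop
 endfacet
 facet normal 0.429 -0.369 0.824
  outer loop
   vertex 5.0 1.6 1.4
   vertex 4.0 5.8 3.8
   vertex 3.2 0.4 1.8
  endloop
 endfacet
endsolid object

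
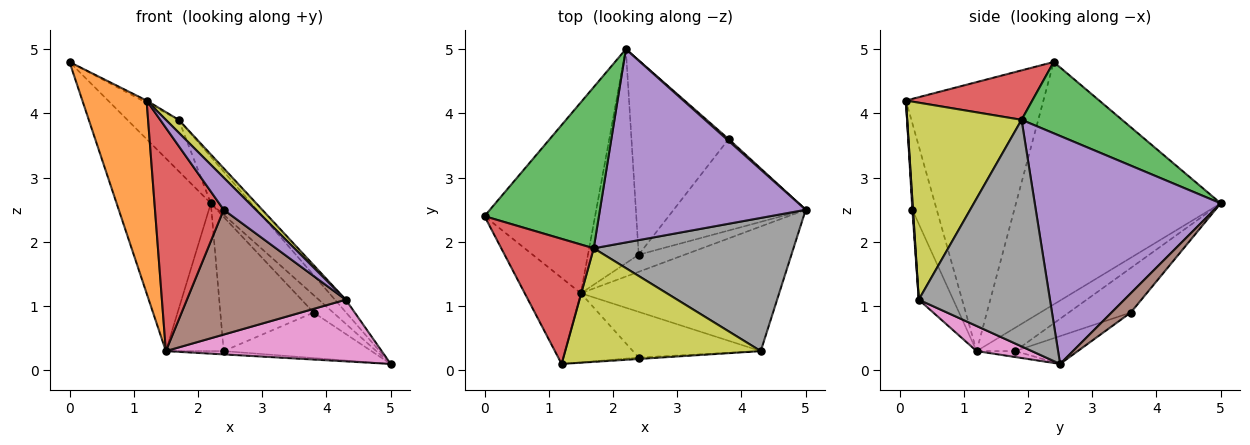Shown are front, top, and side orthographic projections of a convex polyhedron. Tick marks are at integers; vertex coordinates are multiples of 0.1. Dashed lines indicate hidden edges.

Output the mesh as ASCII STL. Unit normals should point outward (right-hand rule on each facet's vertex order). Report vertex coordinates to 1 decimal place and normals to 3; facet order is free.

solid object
 facet normal -0.839 0.386 -0.383
  outer loop
   vertex 1.5 1.2 0.3
   vertex 0.0 2.4 4.8
   vertex 2.2 5.0 2.6
  endloop
 endfacet
 facet normal -0.890 -0.416 -0.186
  outer loop
   vertex 1.5 1.2 0.3
   vertex 1.2 0.1 4.2
   vertex 0.0 2.4 4.8
  endloop
 endfacet
 facet normal 0.511 0.261 0.819
  outer loop
   vertex 1.7 1.9 3.9
   vertex 2.2 5.0 2.6
   vertex 0.0 2.4 4.8
  endloop
 endfacet
 facet normal 0.471 0.016 0.882
  outer loop
   vertex 1.7 1.9 3.9
   vertex 0.0 2.4 4.8
   vertex 1.2 0.1 4.2
  endloop
 endfacet
 facet normal 0.733 0.159 0.662
  outer loop
   vertex 1.7 1.9 3.9
   vertex 5.0 2.5 0.1
   vertex 2.2 5.0 2.6
  endloop
 endfacet
 facet normal 0.700 0.710 0.075
  outer loop
   vertex 3.8 3.6 0.9
   vertex 2.2 5.0 2.6
   vertex 5.0 2.5 0.1
  endloop
 endfacet
 facet normal 0.113 -0.441 -0.891
  outer loop
   vertex 4.3 0.3 1.1
   vertex 1.5 1.2 0.3
   vertex 5.0 2.5 0.1
  endloop
 endfacet
 facet normal 0.749 0.062 0.660
  outer loop
   vertex 4.3 0.3 1.1
   vertex 5.0 2.5 0.1
   vertex 1.7 1.9 3.9
  endloop
 endfacet
 facet normal 0.707 -0.079 0.702
  outer loop
   vertex 4.3 0.3 1.1
   vertex 1.7 1.9 3.9
   vertex 1.2 0.1 4.2
  endloop
 endfacet
 facet normal -0.354 0.531 -0.770
  outer loop
   vertex 2.4 1.8 0.3
   vertex 1.5 1.2 0.3
   vertex 2.2 5.0 2.6
  endloop
 endfacet
 facet normal -0.353 0.531 -0.770
  outer loop
   vertex 2.4 1.8 0.3
   vertex 2.2 5.0 2.6
   vertex 3.8 3.6 0.9
  endloop
 endfacet
 facet normal -0.126 0.189 -0.974
  outer loop
   vertex 2.4 1.8 0.3
   vertex 5.0 2.5 0.1
   vertex 1.5 1.2 0.3
  endloop
 endfacet
 facet normal -0.185 0.438 -0.880
  outer loop
   vertex 2.4 1.8 0.3
   vertex 3.8 3.6 0.9
   vertex 5.0 2.5 0.1
  endloop
 endfacet
 facet normal -0.321 -0.905 -0.280
  outer loop
   vertex 2.4 0.2 2.5
   vertex 1.2 0.1 4.2
   vertex 1.5 1.2 0.3
  endloop
 endfacet
 facet normal 0.019 -0.999 -0.045
  outer loop
   vertex 2.4 0.2 2.5
   vertex 4.3 0.3 1.1
   vertex 1.2 0.1 4.2
  endloop
 endfacet
 facet normal -0.200 -0.920 -0.337
  outer loop
   vertex 2.4 0.2 2.5
   vertex 1.5 1.2 0.3
   vertex 4.3 0.3 1.1
  endloop
 endfacet
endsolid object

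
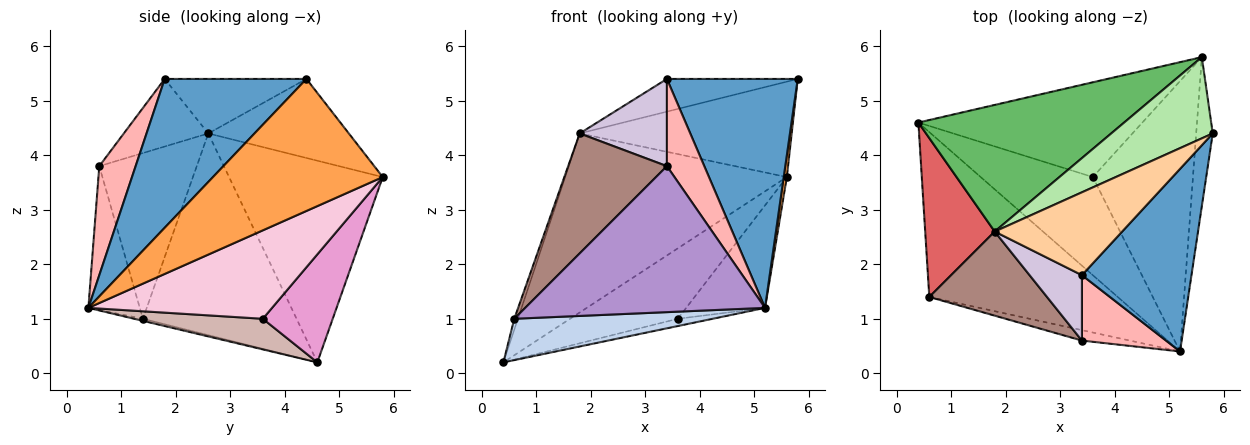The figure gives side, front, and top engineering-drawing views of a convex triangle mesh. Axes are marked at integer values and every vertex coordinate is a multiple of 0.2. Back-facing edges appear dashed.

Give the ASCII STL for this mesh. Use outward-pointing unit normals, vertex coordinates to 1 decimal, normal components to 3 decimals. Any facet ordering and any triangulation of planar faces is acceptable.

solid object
 facet normal 0.646 -0.597 0.476
  outer loop
   vertex 3.4 1.8 5.4
   vertex 5.2 0.4 1.2
   vertex 5.8 4.4 5.4
  endloop
 endfacet
 facet normal -0.011 -0.243 -0.970
  outer loop
   vertex 0.6 1.4 1.0
   vertex 0.4 4.6 0.2
   vertex 5.2 0.4 1.2
  endloop
 endfacet
 facet normal 0.992 -0.018 -0.124
  outer loop
   vertex 5.6 5.8 3.6
   vertex 5.8 4.4 5.4
   vertex 5.2 0.4 1.2
  endloop
 endfacet
 facet normal -0.370 0.341 0.864
  outer loop
   vertex 1.8 2.6 4.4
   vertex 3.4 1.8 5.4
   vertex 5.8 4.4 5.4
  endloop
 endfacet
 facet normal -0.493 0.711 0.503
  outer loop
   vertex 1.8 2.6 4.4
   vertex 5.6 5.8 3.6
   vertex 0.4 4.6 0.2
  endloop
 endfacet
 facet normal -0.451 0.680 0.579
  outer loop
   vertex 1.8 2.6 4.4
   vertex 5.8 4.4 5.4
   vertex 5.6 5.8 3.6
  endloop
 endfacet
 facet normal -0.945 0.022 0.326
  outer loop
   vertex 1.8 2.6 4.4
   vertex 0.4 4.6 0.2
   vertex 0.6 1.4 1.0
  endloop
 endfacet
 facet normal 0.614 -0.631 0.474
  outer loop
   vertex 3.4 0.6 3.8
   vertex 5.2 0.4 1.2
   vertex 3.4 1.8 5.4
  endloop
 endfacet
 facet normal -0.209 -0.975 -0.070
  outer loop
   vertex 3.4 0.6 3.8
   vertex 0.6 1.4 1.0
   vertex 5.2 0.4 1.2
  endloop
 endfacet
 facet normal -0.613 -0.632 0.474
  outer loop
   vertex 3.4 0.6 3.8
   vertex 3.4 1.8 5.4
   vertex 1.8 2.6 4.4
  endloop
 endfacet
 facet normal -0.629 -0.637 0.447
  outer loop
   vertex 3.4 0.6 3.8
   vertex 1.8 2.6 4.4
   vertex 0.6 1.4 1.0
  endloop
 endfacet
 facet normal 0.263 0.071 -0.962
  outer loop
   vertex 3.6 3.6 1.0
   vertex 5.2 0.4 1.2
   vertex 0.4 4.6 0.2
  endloop
 endfacet
 facet normal 0.361 0.556 -0.748
  outer loop
   vertex 3.6 3.6 1.0
   vertex 0.4 4.6 0.2
   vertex 5.6 5.8 3.6
  endloop
 endfacet
 facet normal 0.637 0.273 -0.721
  outer loop
   vertex 3.6 3.6 1.0
   vertex 5.6 5.8 3.6
   vertex 5.2 0.4 1.2
  endloop
 endfacet
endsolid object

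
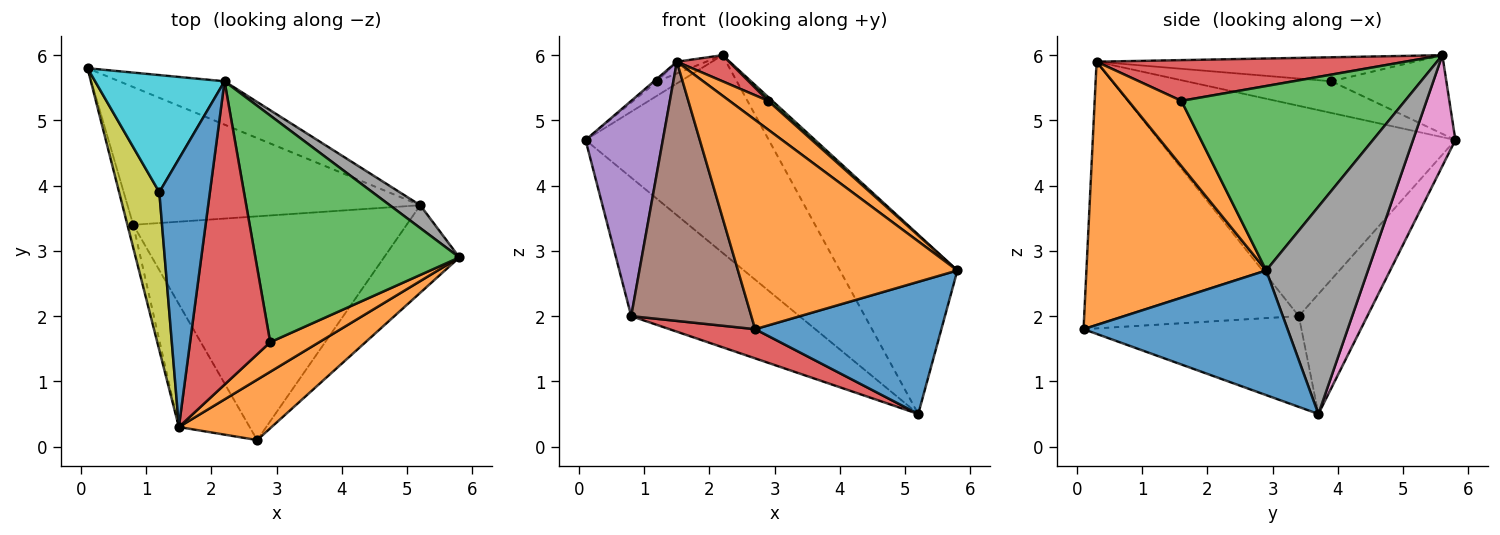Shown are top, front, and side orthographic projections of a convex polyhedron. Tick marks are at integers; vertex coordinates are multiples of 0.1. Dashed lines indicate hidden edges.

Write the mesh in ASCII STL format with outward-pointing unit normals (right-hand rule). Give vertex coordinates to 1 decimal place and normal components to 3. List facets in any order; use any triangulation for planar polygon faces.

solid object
 facet normal 0.674 -0.616 -0.408
  outer loop
   vertex 5.2 3.7 0.5
   vertex 5.8 2.9 2.7
   vertex 2.7 0.1 1.8
  endloop
 endfacet
 facet normal 0.619 -0.755 0.218
  outer loop
   vertex 1.5 0.3 5.9
   vertex 2.7 0.1 1.8
   vertex 5.8 2.9 2.7
  endloop
 endfacet
 facet normal -0.277 0.681 -0.677
  outer loop
   vertex 0.8 3.4 2.0
   vertex 0.1 5.8 4.7
   vertex 5.2 3.7 0.5
  endloop
 endfacet
 facet normal -0.313 -0.123 -0.942
  outer loop
   vertex 0.8 3.4 2.0
   vertex 5.2 3.7 0.5
   vertex 2.7 0.1 1.8
  endloop
 endfacet
 facet normal -0.967 -0.252 -0.027
  outer loop
   vertex 0.8 3.4 2.0
   vertex 1.5 0.3 5.9
   vertex 0.1 5.8 4.7
  endloop
 endfacet
 facet normal -0.850 -0.476 -0.226
  outer loop
   vertex 0.8 3.4 2.0
   vertex 2.7 0.1 1.8
   vertex 1.5 0.3 5.9
  endloop
 endfacet
 facet normal 0.220 0.953 -0.209
  outer loop
   vertex 2.2 5.6 6.0
   vertex 5.2 3.7 0.5
   vertex 0.1 5.8 4.7
  endloop
 endfacet
 facet normal 0.652 0.752 0.096
  outer loop
   vertex 2.2 5.6 6.0
   vertex 5.8 2.9 2.7
   vertex 5.2 3.7 0.5
  endloop
 endfacet
 facet normal -0.619 0.014 0.786
  outer loop
   vertex 1.2 3.9 5.6
   vertex 0.1 5.8 4.7
   vertex 1.5 0.3 5.9
  endloop
 endfacet
 facet normal -0.516 0.104 0.850
  outer loop
   vertex 1.2 3.9 5.6
   vertex 2.2 5.6 6.0
   vertex 0.1 5.8 4.7
  endloop
 endfacet
 facet normal -0.428 0.040 0.903
  outer loop
   vertex 1.2 3.9 5.6
   vertex 1.5 0.3 5.9
   vertex 2.2 5.6 6.0
  endloop
 endfacet
 facet normal 0.691 -0.505 0.518
  outer loop
   vertex 2.9 1.6 5.3
   vertex 1.5 0.3 5.9
   vertex 5.8 2.9 2.7
  endloop
 endfacet
 facet normal 0.671 -0.012 0.742
  outer loop
   vertex 2.9 1.6 5.3
   vertex 5.8 2.9 2.7
   vertex 2.2 5.6 6.0
  endloop
 endfacet
 facet normal 0.452 -0.076 0.889
  outer loop
   vertex 2.9 1.6 5.3
   vertex 2.2 5.6 6.0
   vertex 1.5 0.3 5.9
  endloop
 endfacet
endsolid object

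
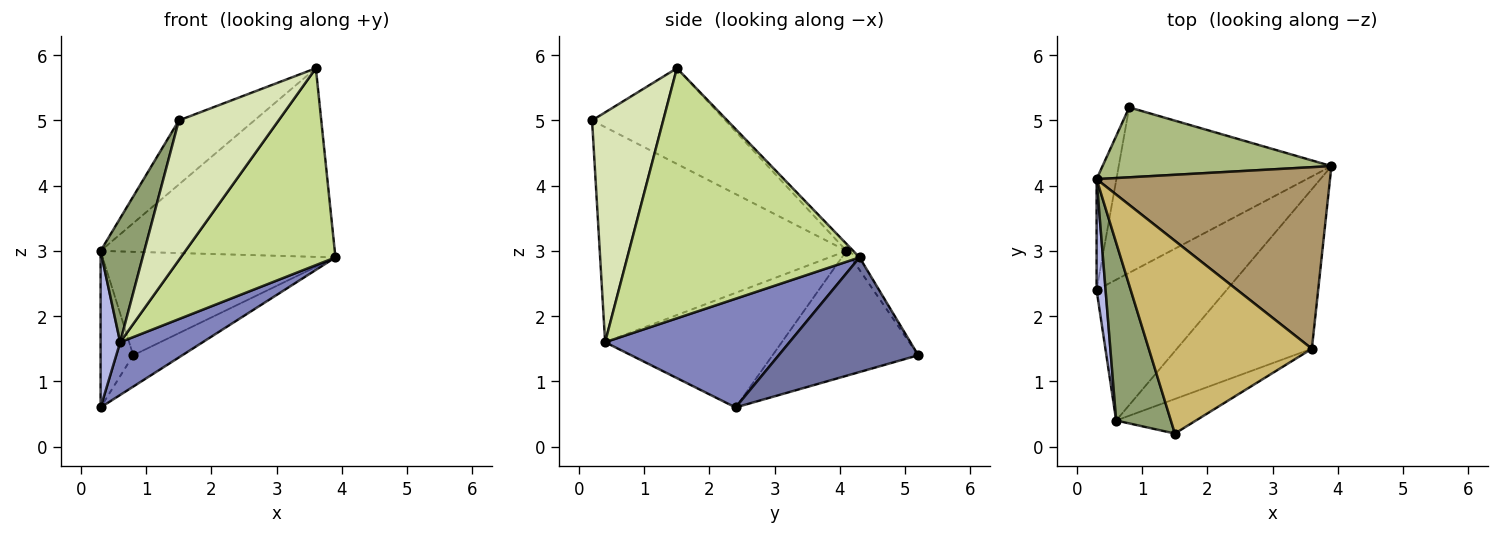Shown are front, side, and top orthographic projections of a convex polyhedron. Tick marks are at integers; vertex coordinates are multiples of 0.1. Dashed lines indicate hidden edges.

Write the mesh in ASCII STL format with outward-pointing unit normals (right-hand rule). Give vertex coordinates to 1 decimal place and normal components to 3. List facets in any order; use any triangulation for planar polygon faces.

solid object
 facet normal 0.468 0.165 -0.868
  outer loop
   vertex 0.8 5.2 1.4
   vertex 3.9 4.3 2.9
   vertex 0.3 2.4 0.6
  endloop
 endfacet
 facet normal 0.617 -0.276 -0.737
  outer loop
   vertex 0.6 0.4 1.6
   vertex 0.3 2.4 0.6
   vertex 3.9 4.3 2.9
  endloop
 endfacet
 facet normal -0.964 0.216 -0.153
  outer loop
   vertex 0.3 4.1 3.0
   vertex 0.8 5.2 1.4
   vertex 0.3 2.4 0.6
  endloop
 endfacet
 facet normal -0.991 -0.110 0.078
  outer loop
   vertex 0.3 4.1 3.0
   vertex 0.3 2.4 0.6
   vertex 0.6 0.4 1.6
  endloop
 endfacet
 facet normal -0.955 -0.169 0.243
  outer loop
   vertex 0.3 4.1 3.0
   vertex 0.6 0.4 1.6
   vertex 1.5 0.2 5.0
  endloop
 endfacet
 facet normal -0.030 0.828 0.560
  outer loop
   vertex 0.3 4.1 3.0
   vertex 3.9 4.3 2.9
   vertex 0.8 5.2 1.4
  endloop
 endfacet
 facet normal 0.759 -0.506 -0.410
  outer loop
   vertex 3.6 1.5 5.8
   vertex 0.6 0.4 1.6
   vertex 3.9 4.3 2.9
  endloop
 endfacet
 facet normal 0.569 -0.798 -0.198
  outer loop
   vertex 3.6 1.5 5.8
   vertex 1.5 0.2 5.0
   vertex 0.6 0.4 1.6
  endloop
 endfacet
 facet normal -0.021 0.720 0.693
  outer loop
   vertex 3.6 1.5 5.8
   vertex 3.9 4.3 2.9
   vertex 0.3 4.1 3.0
  endloop
 endfacet
 facet normal -0.486 0.276 0.829
  outer loop
   vertex 3.6 1.5 5.8
   vertex 0.3 4.1 3.0
   vertex 1.5 0.2 5.0
  endloop
 endfacet
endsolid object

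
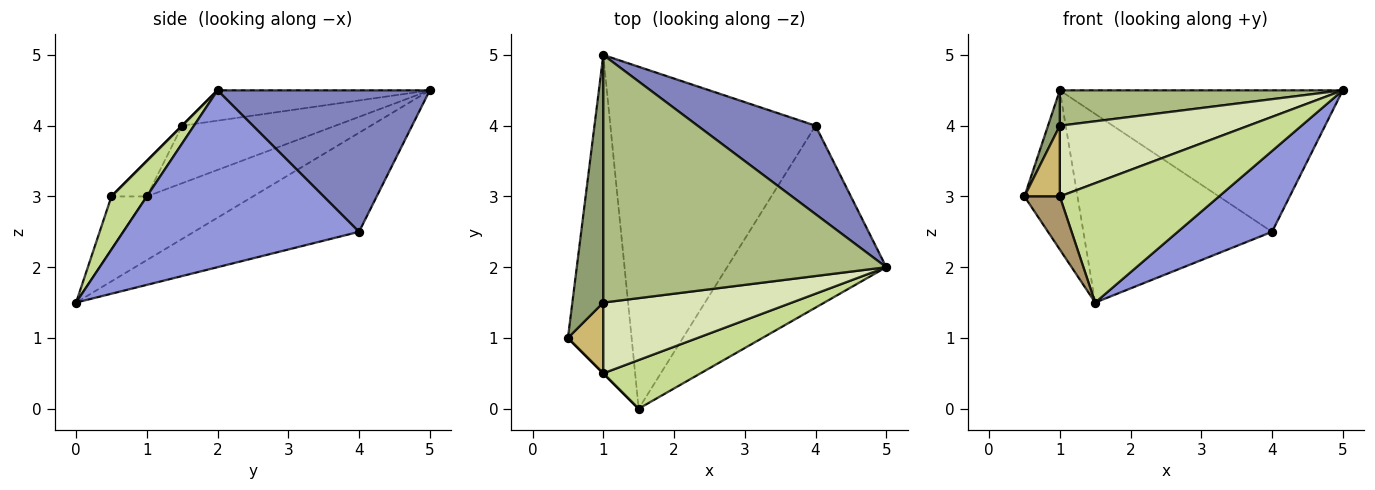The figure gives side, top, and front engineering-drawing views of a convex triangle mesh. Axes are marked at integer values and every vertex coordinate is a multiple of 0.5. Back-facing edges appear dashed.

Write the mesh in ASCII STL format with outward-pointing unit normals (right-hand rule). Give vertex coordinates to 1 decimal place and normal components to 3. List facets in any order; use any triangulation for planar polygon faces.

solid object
 facet normal -0.667 0.333 -0.667
  outer loop
   vertex 1.5 0.0 1.5
   vertex 0.5 1.0 3.0
   vertex 1.0 5.0 4.5
  endloop
 endfacet
 facet normal 0.537 0.716 0.447
  outer loop
   vertex 4.0 4.0 2.5
   vertex 1.0 5.0 4.5
   vertex 5.0 2.0 4.5
  endloop
 endfacet
 facet normal 0.712 -0.285 -0.641
  outer loop
   vertex 4.0 4.0 2.5
   vertex 5.0 2.0 4.5
   vertex 1.5 0.0 1.5
  endloop
 endfacet
 facet normal -0.389 0.445 -0.806
  outer loop
   vertex 4.0 4.0 2.5
   vertex 1.5 0.0 1.5
   vertex 1.0 5.0 4.5
  endloop
 endfacet
 facet normal -0.878 -0.068 0.473
  outer loop
   vertex 1.0 1.5 4.0
   vertex 1.0 5.0 4.5
   vertex 0.5 1.0 3.0
  endloop
 endfacet
 facet normal -0.105 -0.141 0.984
  outer loop
   vertex 1.0 1.5 4.0
   vertex 5.0 2.0 4.5
   vertex 1.0 5.0 4.5
  endloop
 endfacet
 facet normal 0.202 -0.907 0.370
  outer loop
   vertex 1.0 0.5 3.0
   vertex 1.5 0.0 1.5
   vertex 5.0 2.0 4.5
  endloop
 endfacet
 facet normal 0.000 -0.707 0.707
  outer loop
   vertex 1.0 0.5 3.0
   vertex 5.0 2.0 4.5
   vertex 1.0 1.5 4.0
  endloop
 endfacet
 facet normal -0.707 -0.707 0.000
  outer loop
   vertex 1.0 0.5 3.0
   vertex 0.5 1.0 3.0
   vertex 1.5 0.0 1.5
  endloop
 endfacet
 facet normal -0.577 -0.577 0.577
  outer loop
   vertex 1.0 0.5 3.0
   vertex 1.0 1.5 4.0
   vertex 0.5 1.0 3.0
  endloop
 endfacet
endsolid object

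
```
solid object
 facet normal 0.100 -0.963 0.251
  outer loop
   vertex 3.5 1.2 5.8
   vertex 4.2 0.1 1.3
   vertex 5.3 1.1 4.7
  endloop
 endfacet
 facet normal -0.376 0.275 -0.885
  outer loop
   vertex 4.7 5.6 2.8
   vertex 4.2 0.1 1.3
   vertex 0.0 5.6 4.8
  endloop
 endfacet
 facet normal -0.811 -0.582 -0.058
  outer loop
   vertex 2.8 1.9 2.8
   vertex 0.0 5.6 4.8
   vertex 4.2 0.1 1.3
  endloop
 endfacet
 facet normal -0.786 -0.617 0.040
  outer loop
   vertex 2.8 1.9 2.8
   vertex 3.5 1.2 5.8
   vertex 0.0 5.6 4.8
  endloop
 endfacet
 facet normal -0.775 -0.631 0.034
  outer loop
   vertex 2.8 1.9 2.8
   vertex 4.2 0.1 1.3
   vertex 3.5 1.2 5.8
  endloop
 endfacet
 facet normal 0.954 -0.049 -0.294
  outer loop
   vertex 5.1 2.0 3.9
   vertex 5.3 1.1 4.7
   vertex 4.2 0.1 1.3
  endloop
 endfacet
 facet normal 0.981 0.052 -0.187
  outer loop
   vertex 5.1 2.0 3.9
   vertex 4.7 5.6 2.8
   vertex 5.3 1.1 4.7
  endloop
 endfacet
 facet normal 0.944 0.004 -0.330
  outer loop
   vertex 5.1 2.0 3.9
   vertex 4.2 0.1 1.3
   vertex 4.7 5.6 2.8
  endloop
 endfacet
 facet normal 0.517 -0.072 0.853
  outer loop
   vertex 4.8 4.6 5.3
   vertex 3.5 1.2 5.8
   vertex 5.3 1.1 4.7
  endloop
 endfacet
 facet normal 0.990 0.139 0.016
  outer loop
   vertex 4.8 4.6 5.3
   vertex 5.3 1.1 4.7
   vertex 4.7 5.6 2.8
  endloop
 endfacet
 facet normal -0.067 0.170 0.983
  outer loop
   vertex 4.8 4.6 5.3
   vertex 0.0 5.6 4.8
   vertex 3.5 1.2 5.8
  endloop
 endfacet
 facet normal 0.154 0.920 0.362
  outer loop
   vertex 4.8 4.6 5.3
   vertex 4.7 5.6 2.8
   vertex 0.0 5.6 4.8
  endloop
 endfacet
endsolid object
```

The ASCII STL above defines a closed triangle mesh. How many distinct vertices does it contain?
8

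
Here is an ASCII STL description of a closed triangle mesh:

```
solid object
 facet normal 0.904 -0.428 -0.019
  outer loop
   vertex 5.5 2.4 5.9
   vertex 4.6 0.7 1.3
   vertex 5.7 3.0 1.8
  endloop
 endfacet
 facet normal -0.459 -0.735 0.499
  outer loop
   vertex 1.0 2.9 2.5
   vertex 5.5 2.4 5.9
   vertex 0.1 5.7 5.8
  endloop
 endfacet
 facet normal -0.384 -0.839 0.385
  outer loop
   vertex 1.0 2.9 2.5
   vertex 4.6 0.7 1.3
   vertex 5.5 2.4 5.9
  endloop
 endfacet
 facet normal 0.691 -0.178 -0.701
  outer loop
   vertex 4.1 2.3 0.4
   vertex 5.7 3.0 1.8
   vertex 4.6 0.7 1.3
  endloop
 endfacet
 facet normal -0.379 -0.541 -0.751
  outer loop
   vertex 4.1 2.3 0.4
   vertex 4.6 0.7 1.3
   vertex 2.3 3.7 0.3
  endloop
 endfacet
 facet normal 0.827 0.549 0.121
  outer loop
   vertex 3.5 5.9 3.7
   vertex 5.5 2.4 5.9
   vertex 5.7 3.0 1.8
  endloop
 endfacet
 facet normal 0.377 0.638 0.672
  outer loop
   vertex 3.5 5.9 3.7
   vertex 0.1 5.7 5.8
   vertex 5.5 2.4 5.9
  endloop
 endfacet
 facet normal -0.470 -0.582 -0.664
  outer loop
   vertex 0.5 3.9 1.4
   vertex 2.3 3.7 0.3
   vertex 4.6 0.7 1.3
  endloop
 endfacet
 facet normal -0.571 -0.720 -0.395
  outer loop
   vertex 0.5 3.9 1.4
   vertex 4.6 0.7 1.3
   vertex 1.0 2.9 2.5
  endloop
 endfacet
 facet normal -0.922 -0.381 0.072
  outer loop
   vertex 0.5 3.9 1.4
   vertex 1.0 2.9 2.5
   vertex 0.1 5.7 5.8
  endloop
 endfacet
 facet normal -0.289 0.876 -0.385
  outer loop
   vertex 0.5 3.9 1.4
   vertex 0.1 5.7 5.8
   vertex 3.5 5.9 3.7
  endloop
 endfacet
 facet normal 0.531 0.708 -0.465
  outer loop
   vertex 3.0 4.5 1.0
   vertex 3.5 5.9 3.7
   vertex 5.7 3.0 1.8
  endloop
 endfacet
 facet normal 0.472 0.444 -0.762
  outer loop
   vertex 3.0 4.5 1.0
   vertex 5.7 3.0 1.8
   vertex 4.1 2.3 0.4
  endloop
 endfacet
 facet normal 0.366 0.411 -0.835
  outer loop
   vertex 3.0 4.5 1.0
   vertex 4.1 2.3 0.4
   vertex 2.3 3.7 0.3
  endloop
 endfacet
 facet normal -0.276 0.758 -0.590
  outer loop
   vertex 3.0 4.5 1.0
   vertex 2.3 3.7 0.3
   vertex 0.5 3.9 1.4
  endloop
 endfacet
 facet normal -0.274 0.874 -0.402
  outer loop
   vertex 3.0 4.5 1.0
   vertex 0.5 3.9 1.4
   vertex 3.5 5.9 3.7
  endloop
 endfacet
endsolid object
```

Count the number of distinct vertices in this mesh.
10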